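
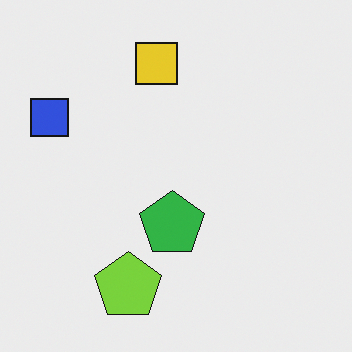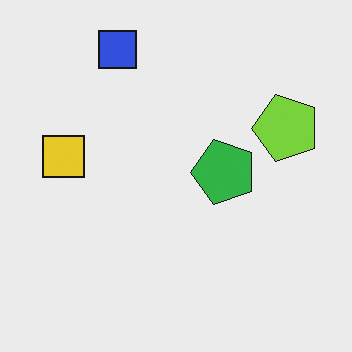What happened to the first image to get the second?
This is the original image transposed (reflected across the top-left ↔ bottom-right diagonal).

Shapes have swapped their row and column positions — what was in the top-right is now in the bottom-left — a diagonal reflection.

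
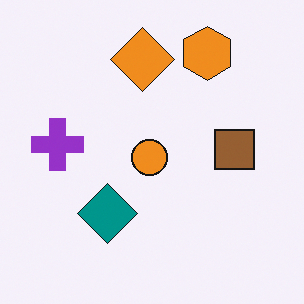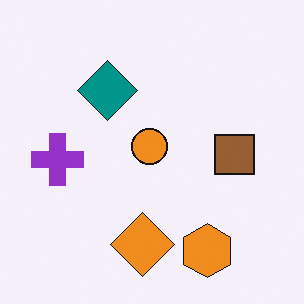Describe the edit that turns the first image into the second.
Flipped vertically (top ↔ bottom).

The orange hexagon is in the top-right of the first image and the bottom-right of the second — shapes on opposite sides of the horizontal midline have swapped in a mirror flip.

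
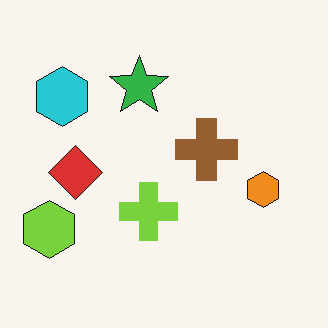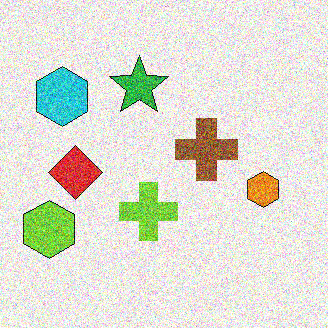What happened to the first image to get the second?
It was degraded with a thick layer of grain.

Random speckle covers the whole image, including the flat background.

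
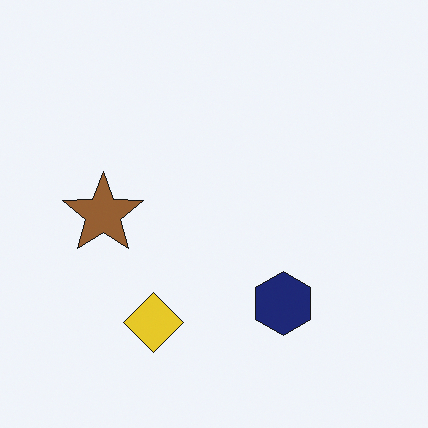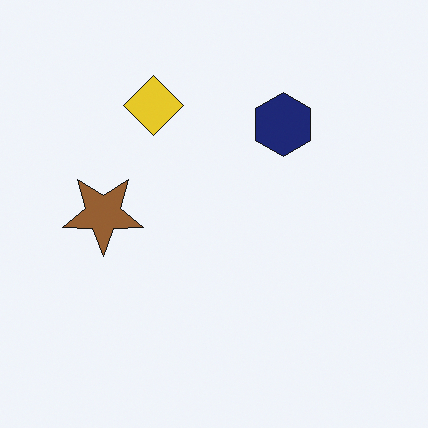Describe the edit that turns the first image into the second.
The transformation is: flipped vertically (top ↔ bottom).

The yellow diamond is in the bottom of the first image and the top of the second — shapes on opposite sides of the horizontal midline have swapped in a mirror flip.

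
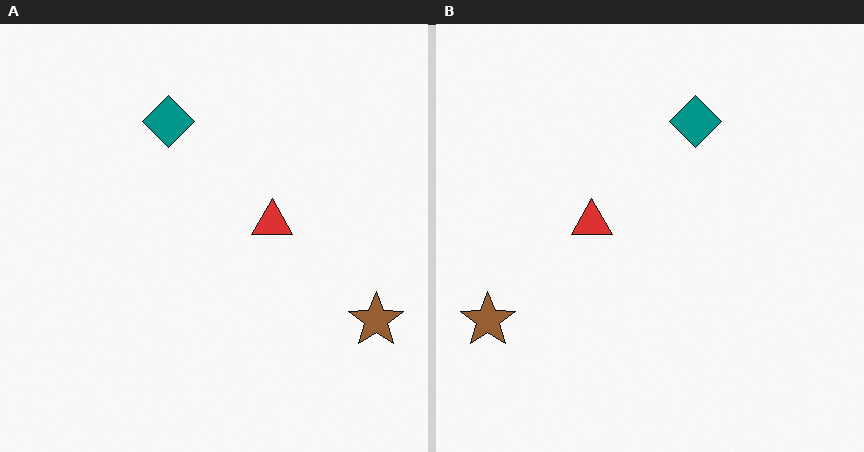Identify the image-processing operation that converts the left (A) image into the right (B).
The image was flipped horizontally (left ↔ right).

The brown star is in the bottom-right of the left (A) image and the bottom-left of the right (B) — shapes on opposite sides of the vertical midline have swapped in a mirror flip.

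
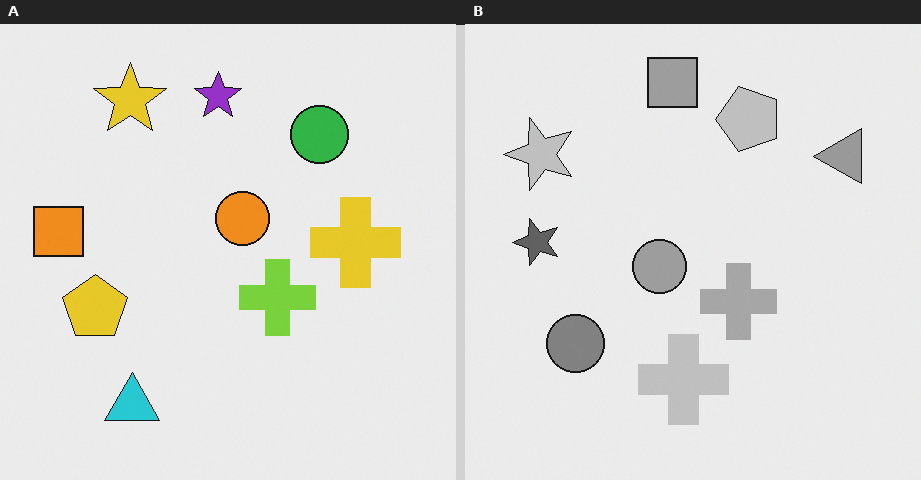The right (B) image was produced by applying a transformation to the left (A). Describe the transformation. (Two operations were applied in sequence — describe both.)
The image was converted to grayscale, then transposed (reflected across the top-left ↔ bottom-right diagonal).

All color is removed — every shape is now a shade of grey. Shapes have swapped their row and column positions — what was in the top-right is now in the bottom-left — a diagonal reflection.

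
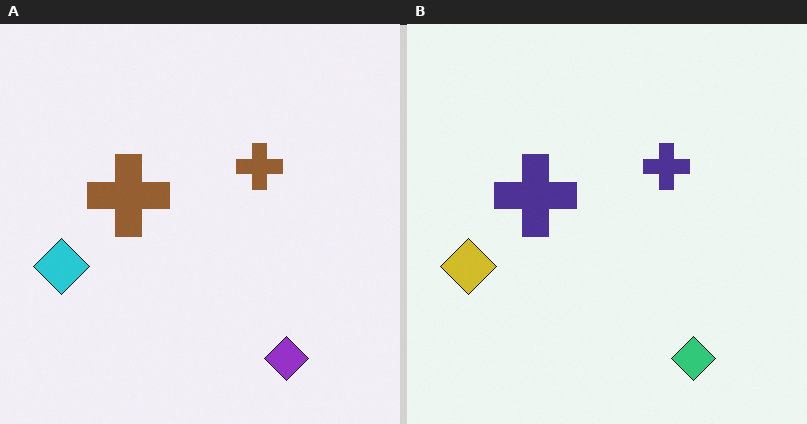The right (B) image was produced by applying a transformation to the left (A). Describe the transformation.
The right (B) image is the left (A) hue-shifted by a large amount.

Every shape's color has rotated by the same amount around the hue wheel — a uniform hue shift.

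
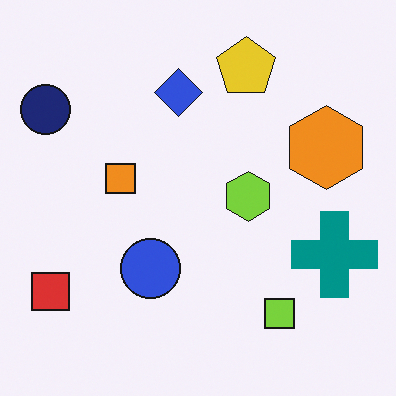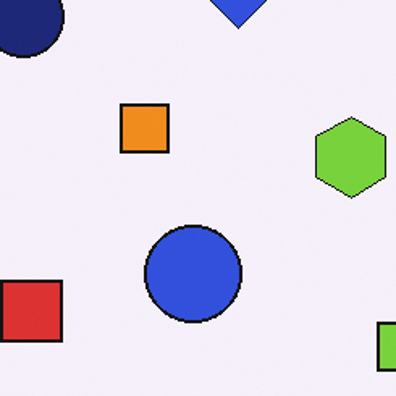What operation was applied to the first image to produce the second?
The transformation is: cropped to a noticeably smaller region and rescaled.

The visible shapes are larger and the field of view is narrower; shapes near the original edges may be partly or wholly outside the frame — a crop-and-rescale.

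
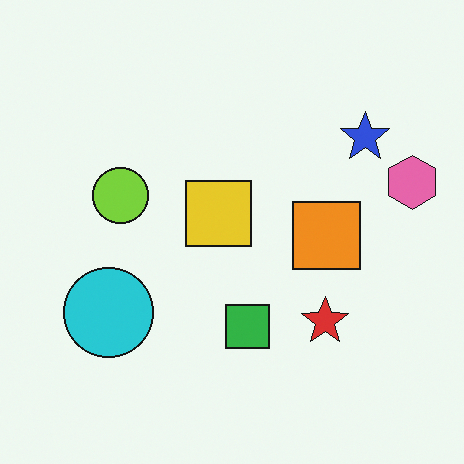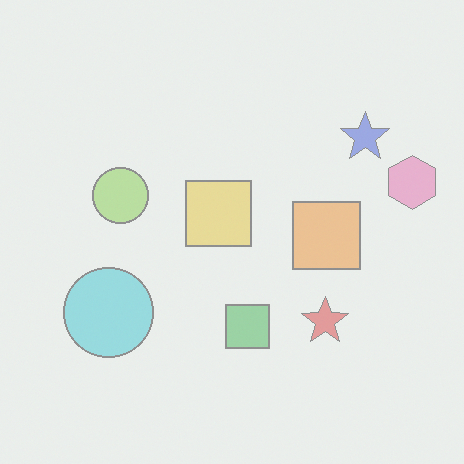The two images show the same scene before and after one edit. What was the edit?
The image was given much lower contrast.

Tones are pushed toward mid-grey across the whole image — a global contrast change.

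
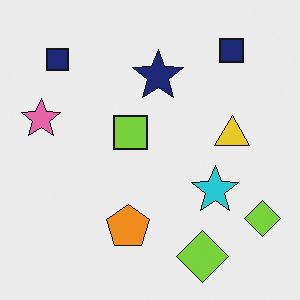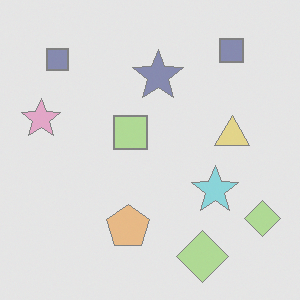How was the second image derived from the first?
The second image is the first given much lower contrast.

Tones are pushed toward mid-grey across the whole image — a global contrast change.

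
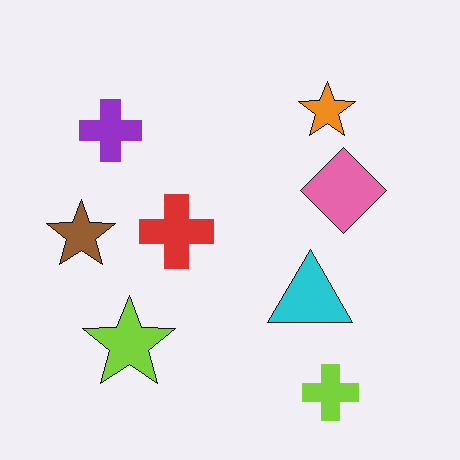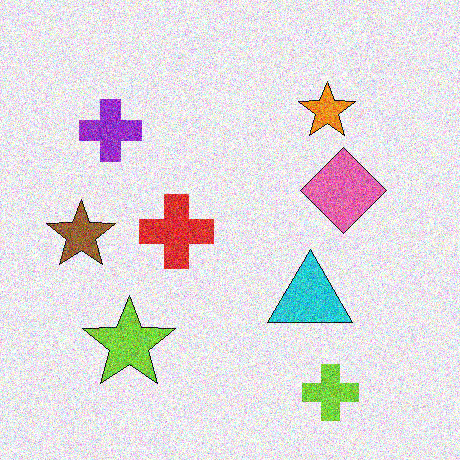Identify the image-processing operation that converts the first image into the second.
The second image is the first degraded with heavy additive noise.

Random speckle covers the whole image, including the flat background.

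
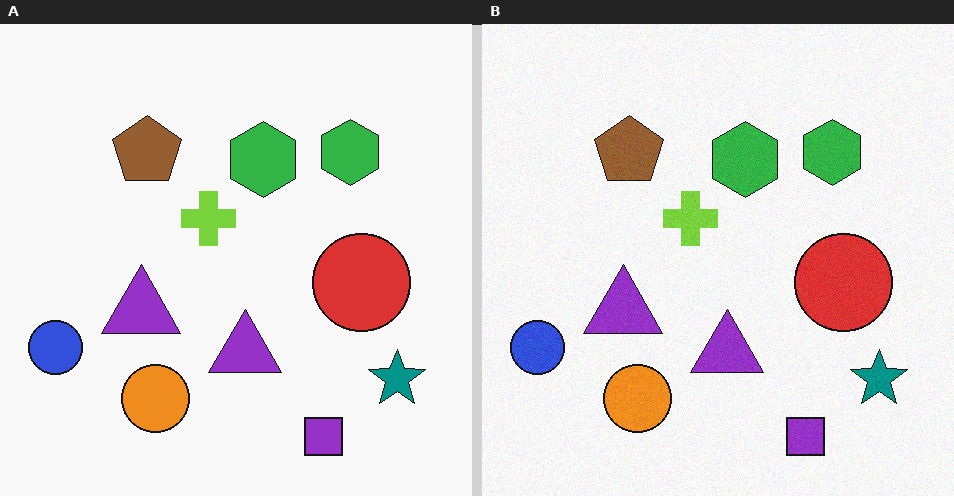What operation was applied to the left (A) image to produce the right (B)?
The right (B) image is the left (A) degraded with light additive noise.

Random speckle covers the whole image, including the flat background.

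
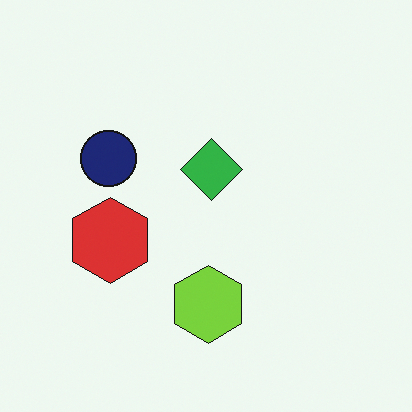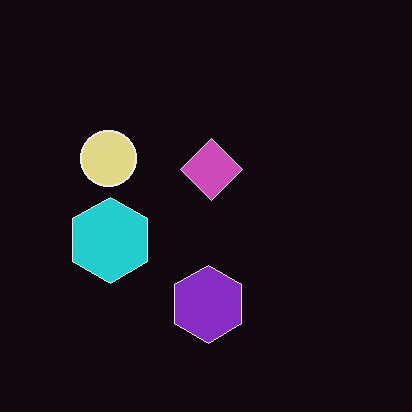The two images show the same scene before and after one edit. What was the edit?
The second image is the first color-inverted (negative).

The light background has become dark and every shape's color is its complement — a photographic negative.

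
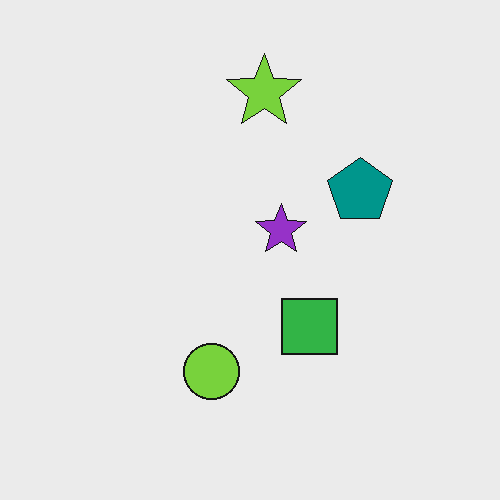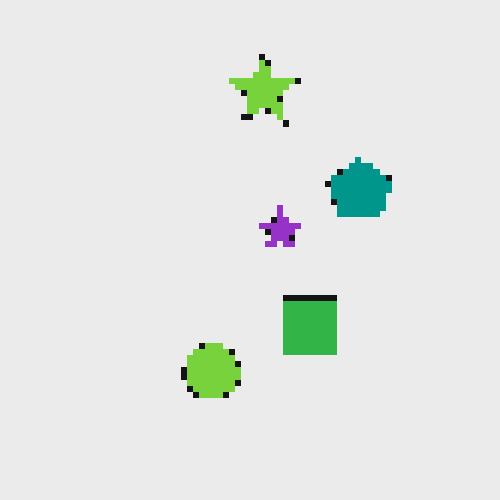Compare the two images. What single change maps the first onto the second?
The transformation is: moderately pixelated.

Shapes are reduced to large square blocks; fine edges and outlines are lost — a downscale-then-upscale (mosaic) effect.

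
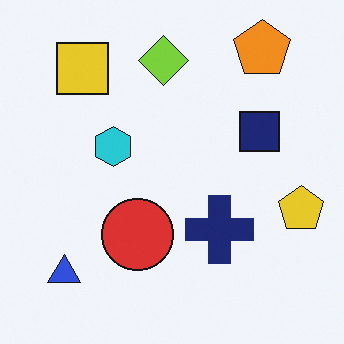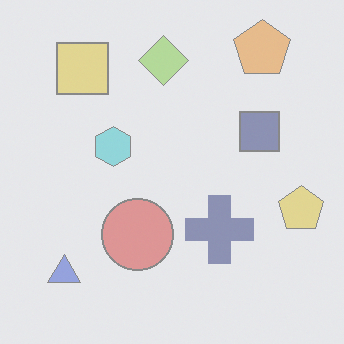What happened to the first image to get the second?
It was given much lower contrast.

Tones are pushed toward mid-grey across the whole image — a global contrast change.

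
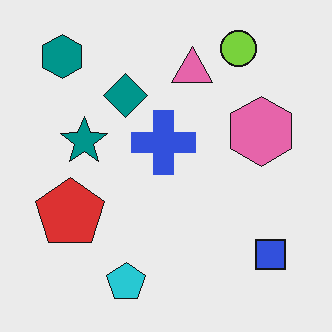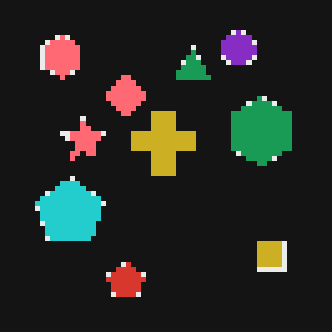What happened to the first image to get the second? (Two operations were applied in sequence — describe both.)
The second image is the first color-inverted (negative), then mildly pixelated.

The light background has become dark and every shape's color is its complement — a photographic negative. Shapes are reduced to large square blocks; fine edges and outlines are lost — a downscale-then-upscale (mosaic) effect.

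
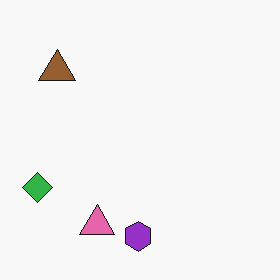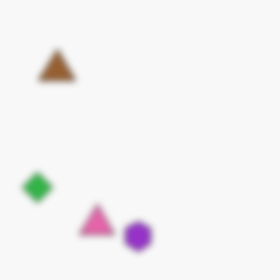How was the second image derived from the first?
The second image is the first noticeably gaussian-blurred.

Shape edges and outlines are uniformly softened across the whole image.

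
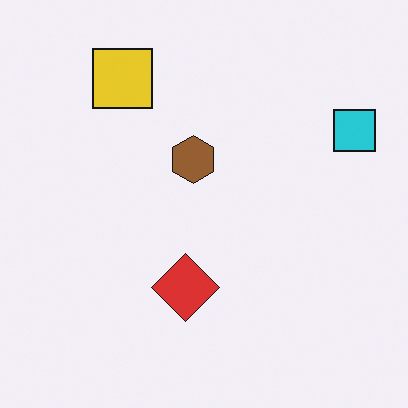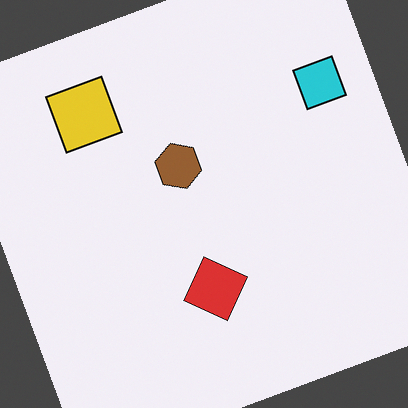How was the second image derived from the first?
The transformation is: rotated counter-clockwise by a moderate amount.

Every shape is tilted by the same angle and the image corners show triangular fill wedges — a whole-image rotation by a non-right angle.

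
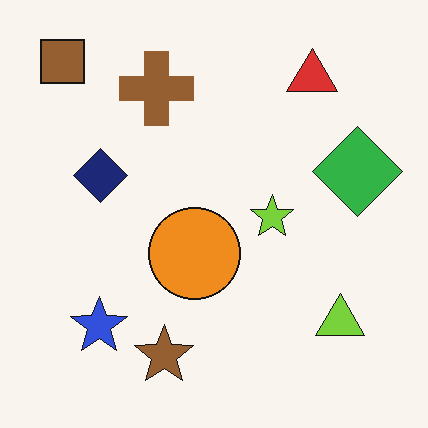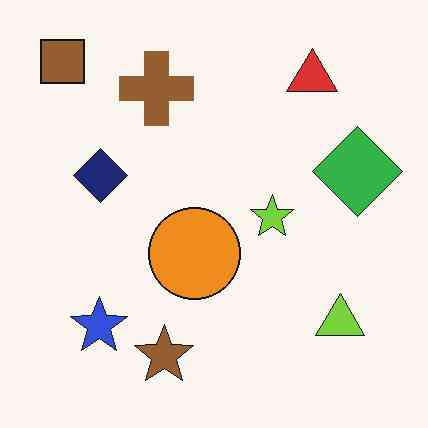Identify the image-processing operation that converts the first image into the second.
Given moderate JPEG compression.

Blocky 8×8 compression artifacts appear around shape edges and the flat background shows ringing — characteristic JPEG degradation.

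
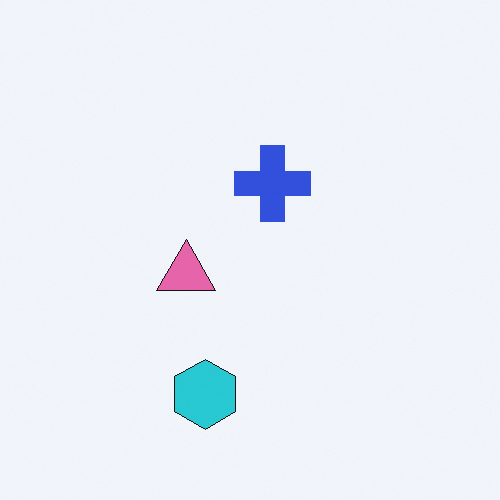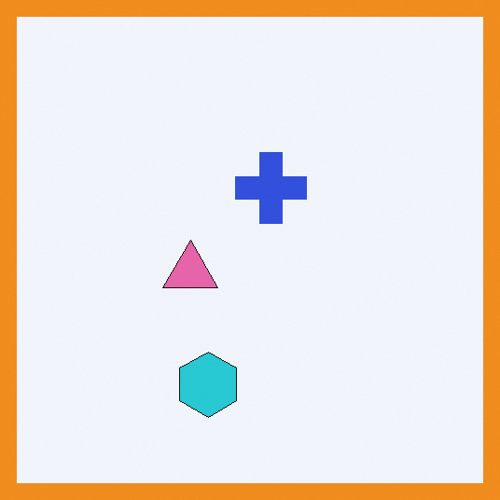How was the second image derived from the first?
This is the original image framed with a orange border.

A solid orange frame runs around the edge of the second image, with the content slightly shrunk inside it.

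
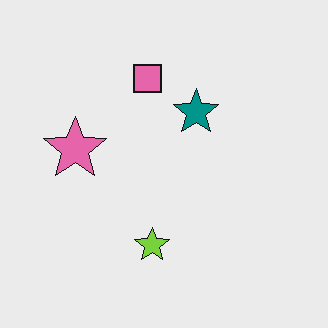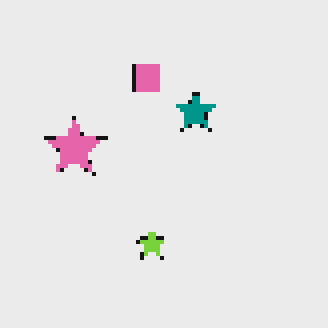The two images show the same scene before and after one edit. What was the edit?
The second image is the first lightly pixelated (a mild mosaic effect).

Shapes are reduced to large square blocks; fine edges and outlines are lost — a downscale-then-upscale (mosaic) effect.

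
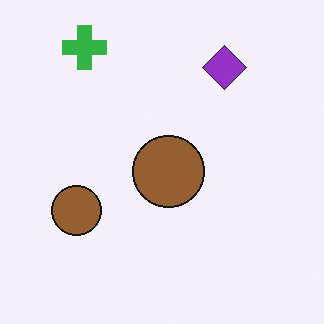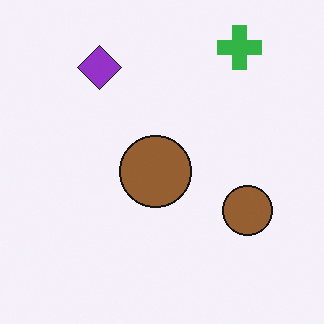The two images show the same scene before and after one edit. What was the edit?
Flipped horizontally (left ↔ right).

The green cross is in the top-left of the first image and the top-right of the second — shapes on opposite sides of the vertical midline have swapped in a mirror flip.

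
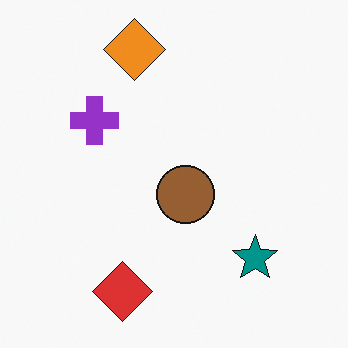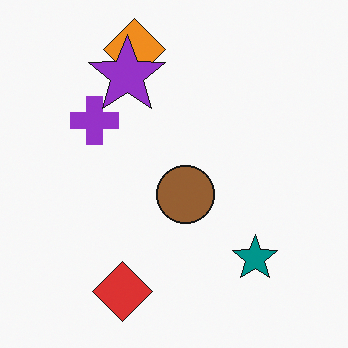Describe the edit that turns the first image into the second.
Overlaid with an additional purple star.

A purple star appears in the second image that is absent from the first.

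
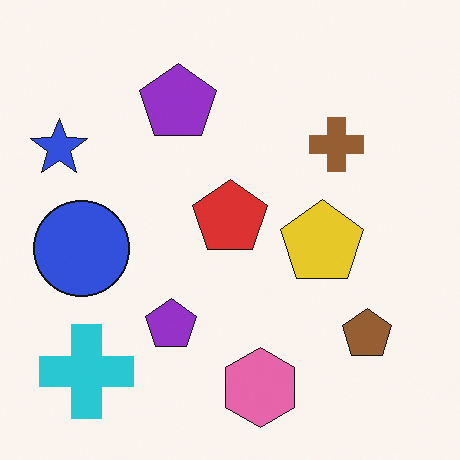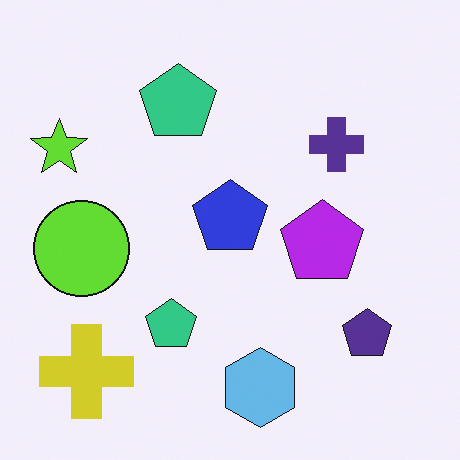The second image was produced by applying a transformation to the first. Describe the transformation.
The second image is the first hue-shifted through roughly half the color wheel.

Every shape's color has rotated by the same amount around the hue wheel — a uniform hue shift.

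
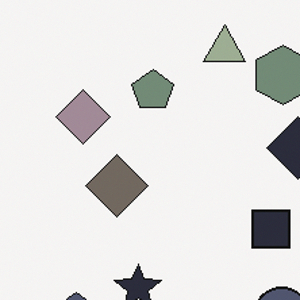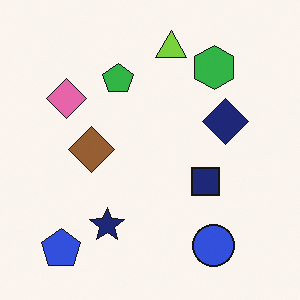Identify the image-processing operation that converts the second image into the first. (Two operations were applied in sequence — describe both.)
The first image is the second cropped to a modestly smaller region and rescaled, then made much more muted (saturation change).

The visible shapes are larger and the field of view is narrower; shapes near the original edges may be partly or wholly outside the frame — a crop-and-rescale. All colors are more muted and greyish — a global saturation change.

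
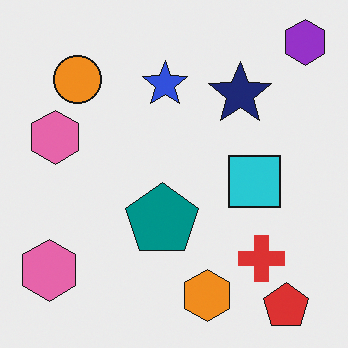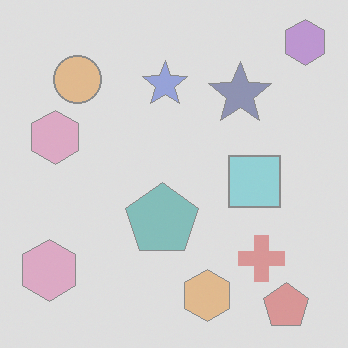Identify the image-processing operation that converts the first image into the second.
The second image is the first given much lower contrast.

Tones are pushed toward mid-grey across the whole image — a global contrast change.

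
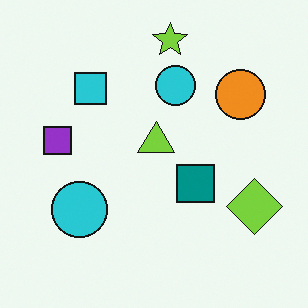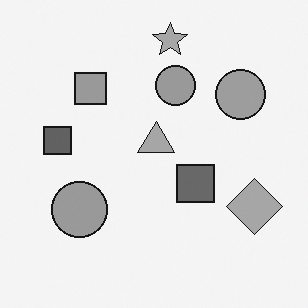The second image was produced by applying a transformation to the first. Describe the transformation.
Converted to grayscale.

All color is removed — every shape is now a shade of grey.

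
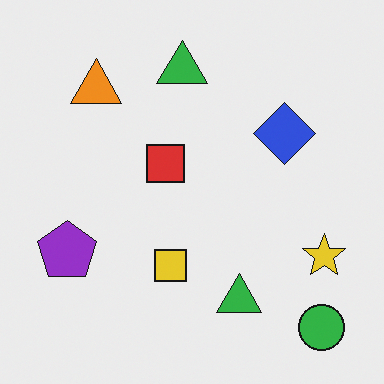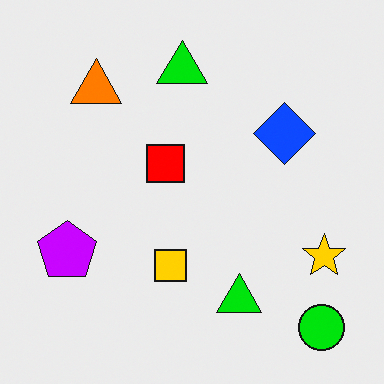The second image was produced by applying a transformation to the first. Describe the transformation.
It was made much more vivid (saturation change).

All colors are more vivid — a global saturation change.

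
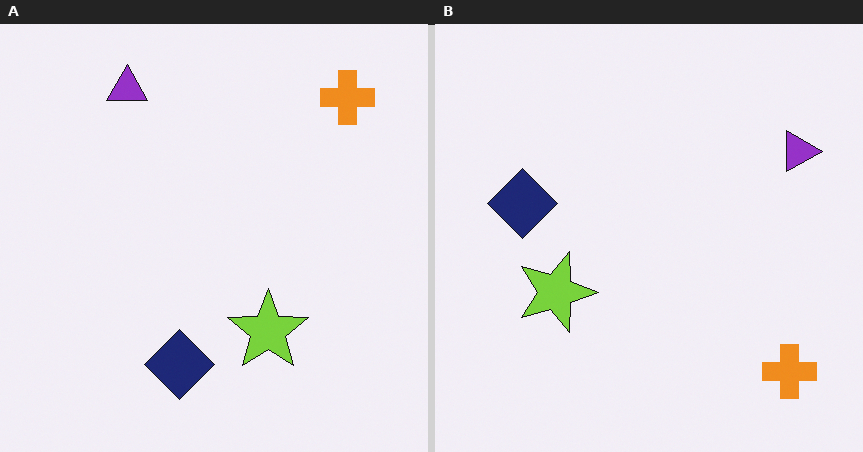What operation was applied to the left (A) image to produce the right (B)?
This is the original image rotated 90° clockwise.

The orange cross sits in the top-right of the left (A) image and the bottom-right of the right (B) — consistent with a whole-image 90° clockwise rotation.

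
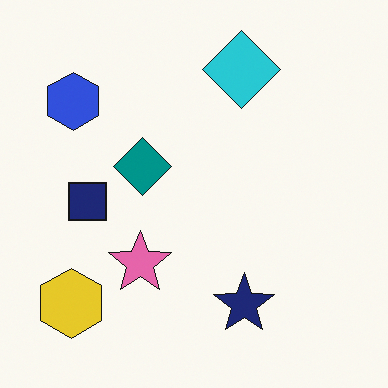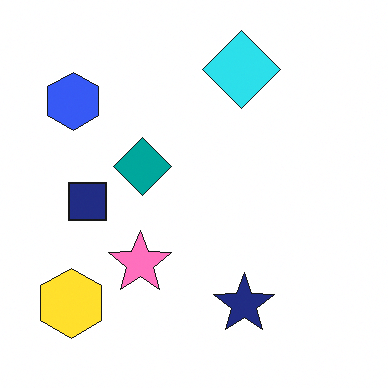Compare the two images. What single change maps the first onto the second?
Brightened a little.

Every pixel — background and shapes alike — is uniformly brightened.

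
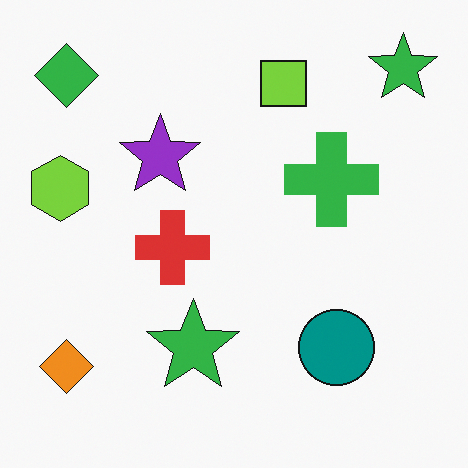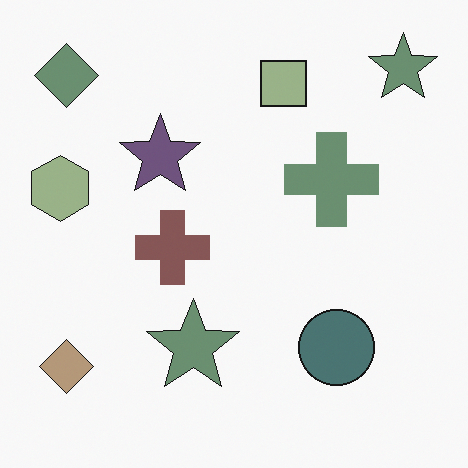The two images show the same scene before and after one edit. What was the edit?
It was made much more muted (saturation change).

All colors are more muted and greyish — a global saturation change.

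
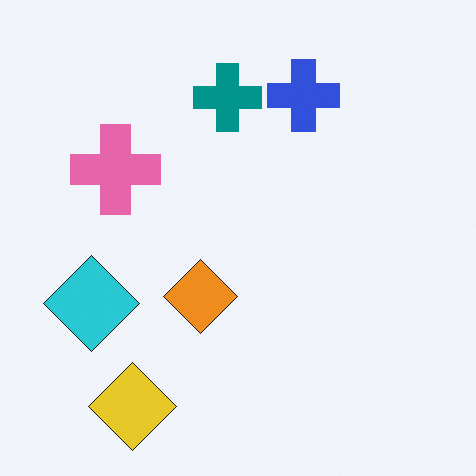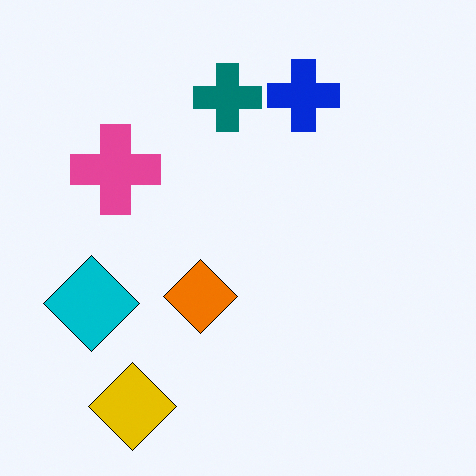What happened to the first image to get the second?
Given slightly increased contrast.

Tones are pushed away from mid-grey across the whole image — a global contrast change.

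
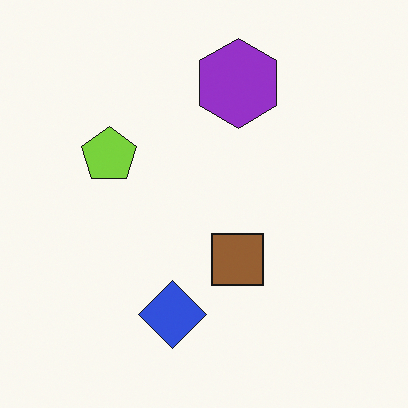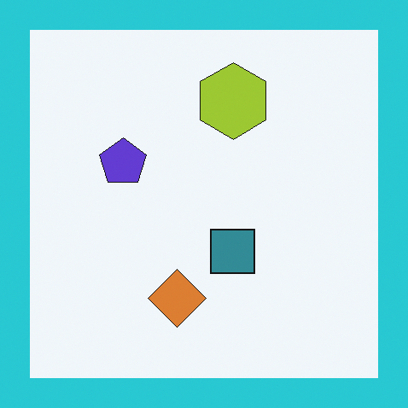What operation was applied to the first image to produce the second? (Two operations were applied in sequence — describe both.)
It was hue-shifted by a large amount, then framed with a cyan border.

Every shape's color has rotated by the same amount around the hue wheel — a uniform hue shift. A solid cyan frame runs around the edge of the second image, with the content slightly shrunk inside it.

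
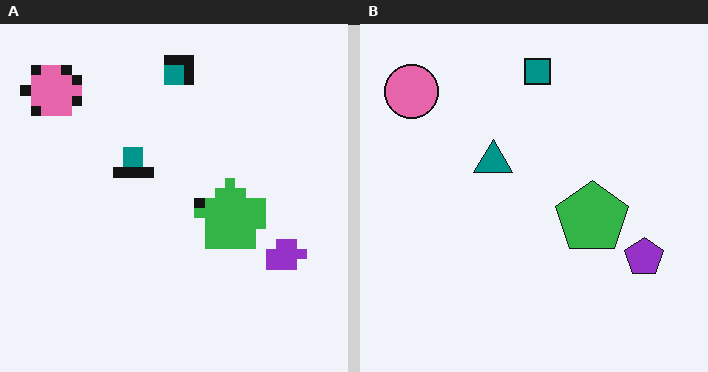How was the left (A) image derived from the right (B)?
The image was coarsely pixelated.

Shapes are reduced to large square blocks; fine edges and outlines are lost — a downscale-then-upscale (mosaic) effect.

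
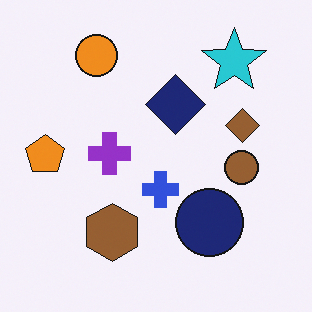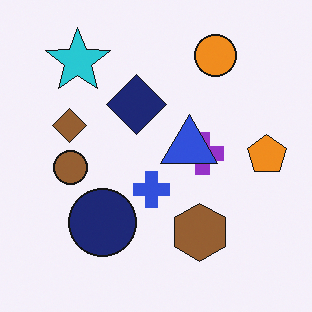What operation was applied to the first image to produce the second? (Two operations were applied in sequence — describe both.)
It was flipped horizontally (left ↔ right), then overlaid with an additional blue triangle.

The orange pentagon is in the left of the first image and the right of the second — shapes on opposite sides of the vertical midline have swapped in a mirror flip. A blue triangle appears in the second image that is absent from the first.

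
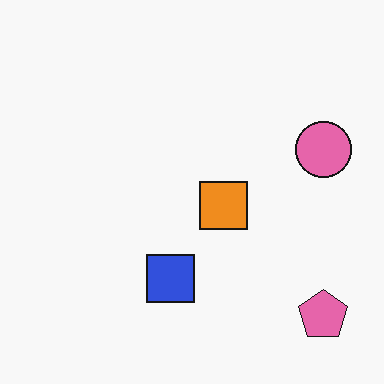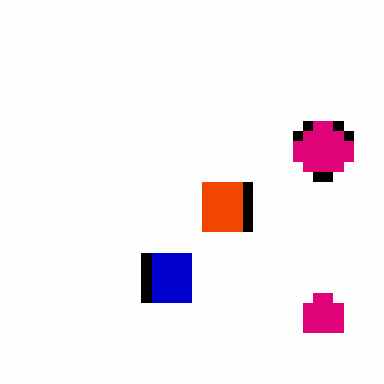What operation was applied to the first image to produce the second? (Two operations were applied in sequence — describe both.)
The transformation is: given much higher contrast, then heavily pixelated into large blocks.

Tones are pushed away from mid-grey across the whole image — a global contrast change. Shapes are reduced to large square blocks; fine edges and outlines are lost — a downscale-then-upscale (mosaic) effect.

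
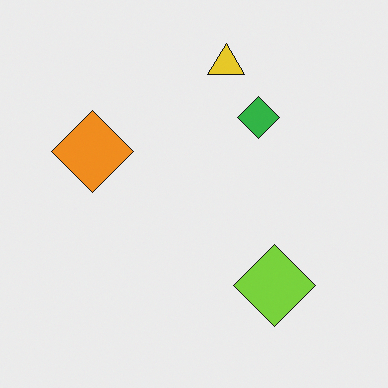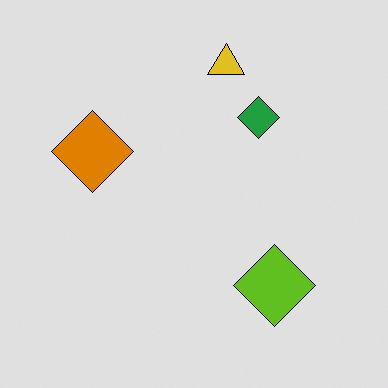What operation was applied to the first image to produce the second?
The transformation is: posterized to a reduced palette.

Each flat color has snapped to a coarser quantized level — most visibly, the near-white background has dropped to a flat grey.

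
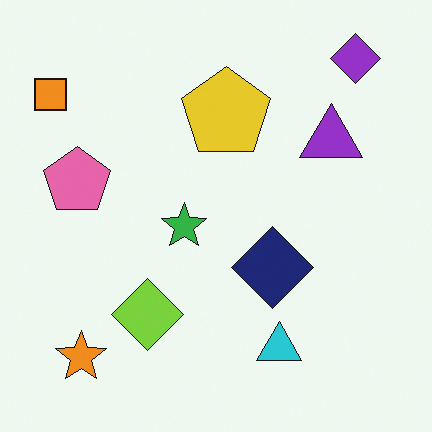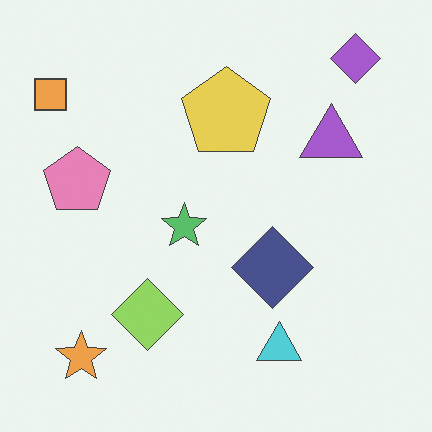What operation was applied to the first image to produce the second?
This is the original image given slightly reduced contrast.

Tones are pushed toward mid-grey across the whole image — a global contrast change.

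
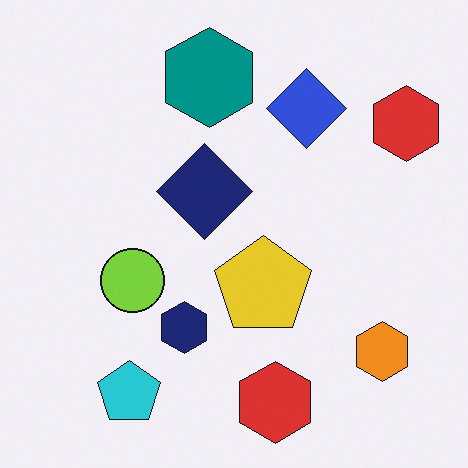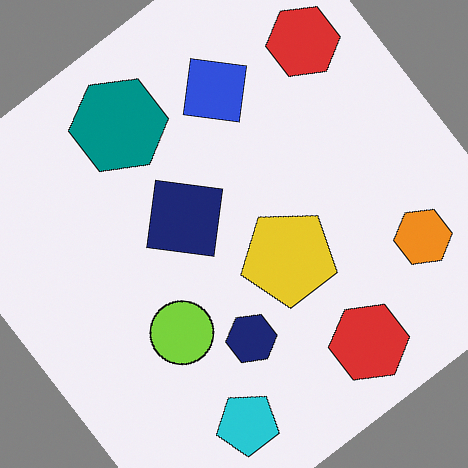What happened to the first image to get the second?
This is the original image rotated counter-clockwise by a large amount — several tens of degrees.

Every shape is tilted by the same angle and the image corners show triangular fill wedges — a whole-image rotation by a non-right angle.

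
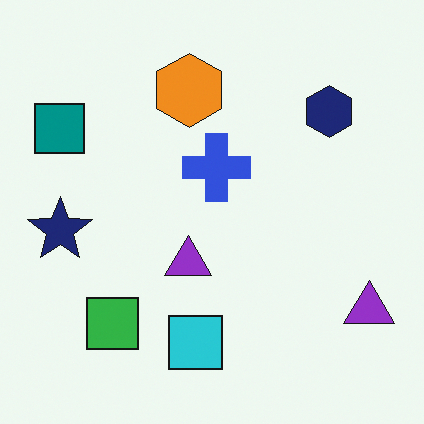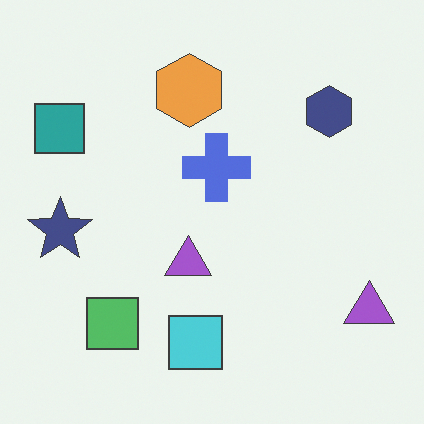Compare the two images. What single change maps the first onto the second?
The transformation is: given slightly reduced contrast.

Tones are pushed toward mid-grey across the whole image — a global contrast change.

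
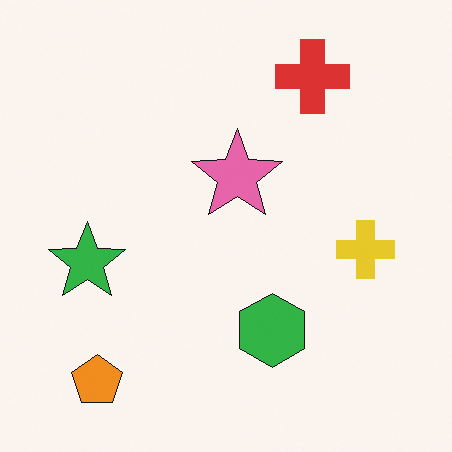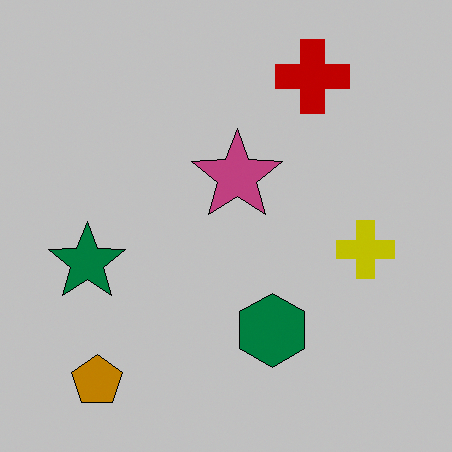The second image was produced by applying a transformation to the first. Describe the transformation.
The image was heavily posterized to just a handful of flat colors.

Each flat color has snapped to a coarser quantized level — most visibly, the near-white background has dropped to a flat grey.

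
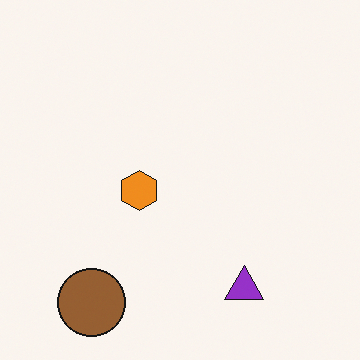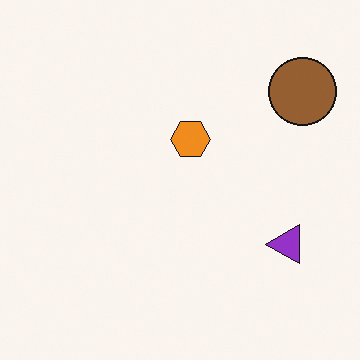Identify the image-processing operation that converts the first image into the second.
The transformation is: transposed (reflected across the top-left ↔ bottom-right diagonal).

Shapes have swapped their row and column positions — what was in the top-right is now in the bottom-left — a diagonal reflection.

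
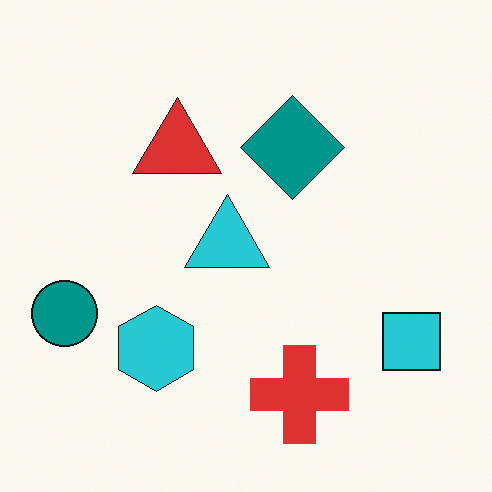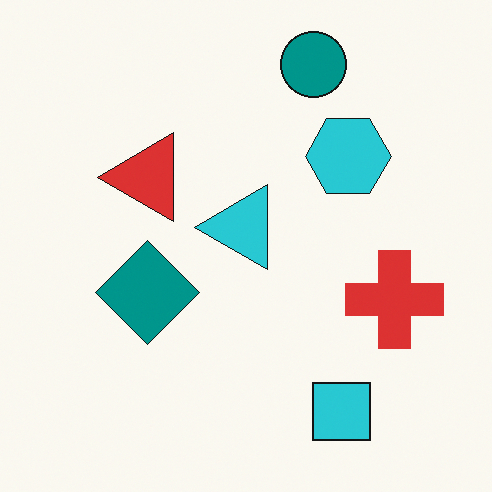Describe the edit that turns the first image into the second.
It was transposed (reflected across the top-left ↔ bottom-right diagonal).

Shapes have swapped their row and column positions — what was in the top-right is now in the bottom-left — a diagonal reflection.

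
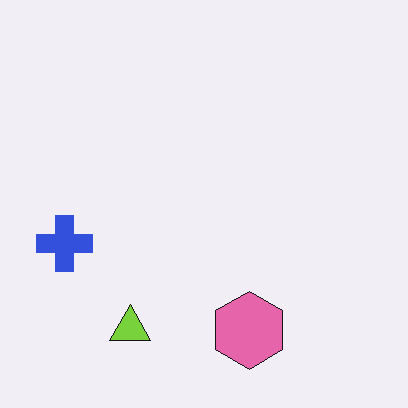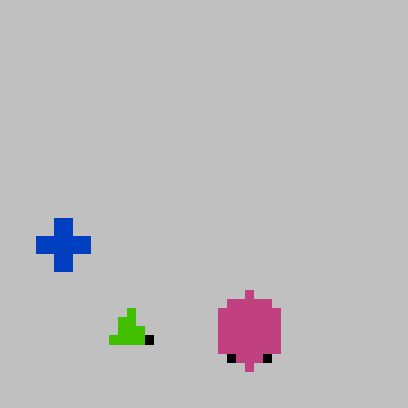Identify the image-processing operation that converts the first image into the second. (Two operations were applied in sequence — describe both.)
The transformation is: coarsely pixelated, then heavily posterized to just a handful of flat colors.

Shapes are reduced to large square blocks; fine edges and outlines are lost — a downscale-then-upscale (mosaic) effect. Each flat color has snapped to a coarser quantized level — most visibly, the near-white background has dropped to a flat grey.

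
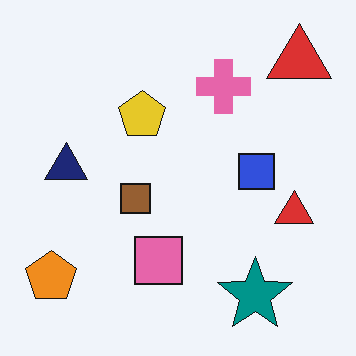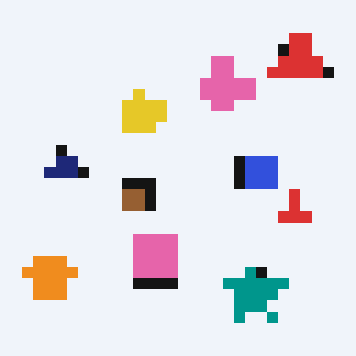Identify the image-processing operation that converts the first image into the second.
Heavily pixelated into large blocks.

Shapes are reduced to large square blocks; fine edges and outlines are lost — a downscale-then-upscale (mosaic) effect.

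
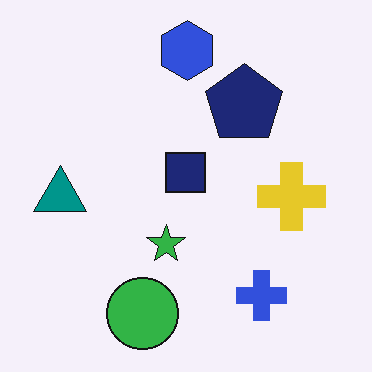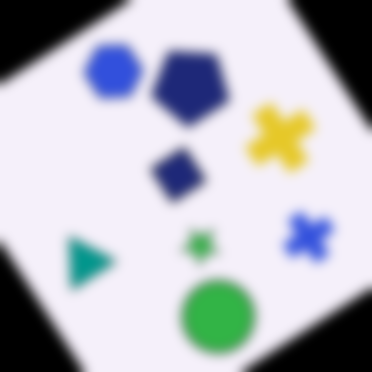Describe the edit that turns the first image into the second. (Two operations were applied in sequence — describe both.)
The second image is the first rotated counter-clockwise by a large amount — several tens of degrees, then heavily blurred.

Every shape is tilted by the same angle and the image corners show triangular fill wedges — a whole-image rotation by a non-right angle. Shape edges and outlines are uniformly softened across the whole image.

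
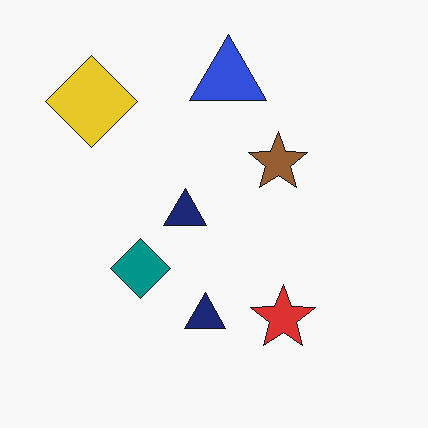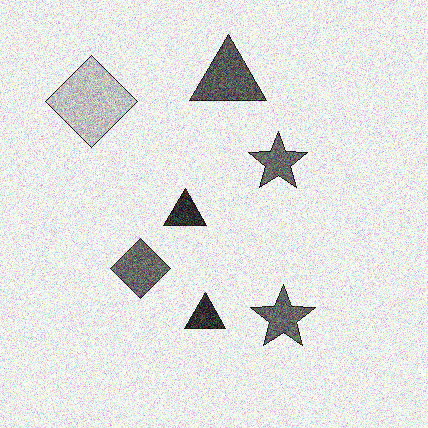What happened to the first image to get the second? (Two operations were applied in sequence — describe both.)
This is the original image converted to grayscale, then degraded with a thick layer of grain.

All color is removed — every shape is now a shade of grey. Random speckle covers the whole image, including the flat background.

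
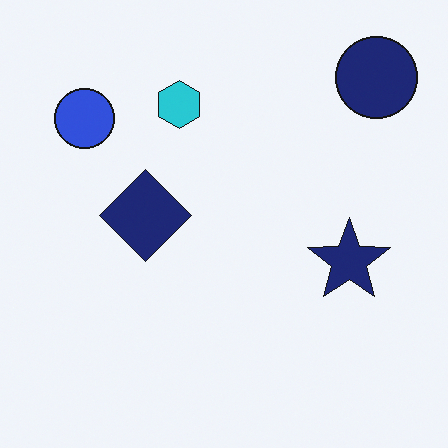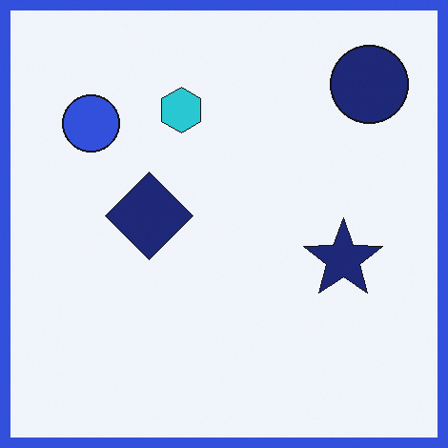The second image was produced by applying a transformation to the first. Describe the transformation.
The image was framed with a blue border.

A solid blue frame runs around the edge of the second image, with the content slightly shrunk inside it.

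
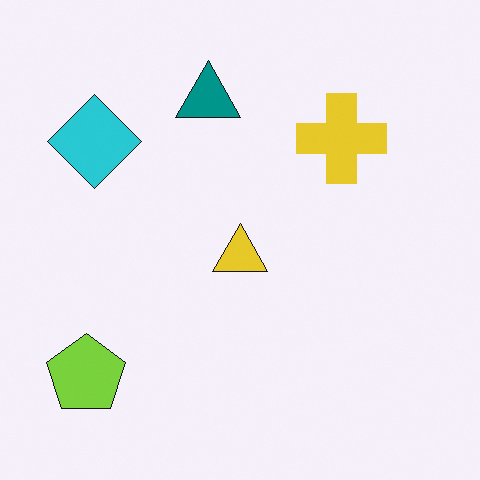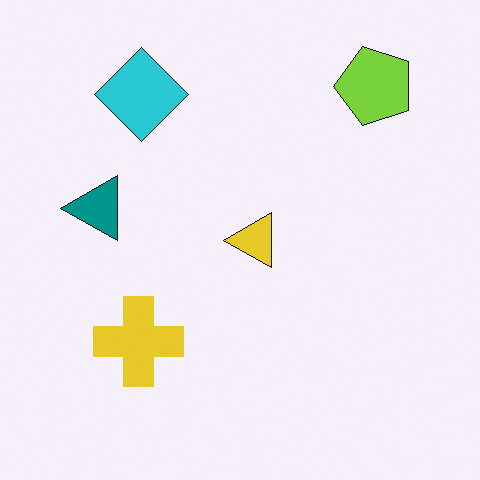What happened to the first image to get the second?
It was transposed (reflected across the top-left ↔ bottom-right diagonal).

Shapes have swapped their row and column positions — what was in the top-right is now in the bottom-left — a diagonal reflection.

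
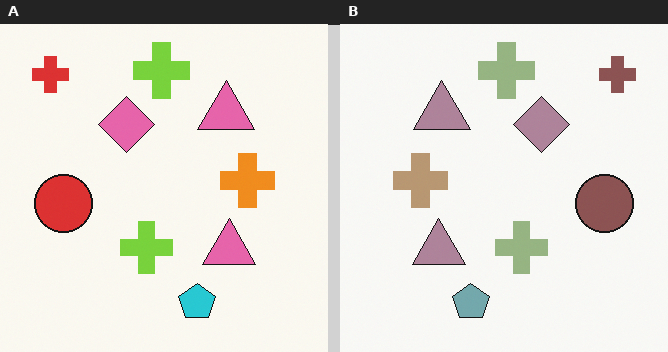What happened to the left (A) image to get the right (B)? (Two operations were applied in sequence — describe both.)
The image was flipped horizontally (left ↔ right), then made much more muted (saturation change).

The red cross is in the top-left of the left (A) image and the top-right of the right (B) — shapes on opposite sides of the vertical midline have swapped in a mirror flip. All colors are more muted and greyish — a global saturation change.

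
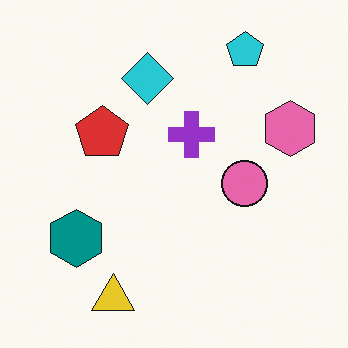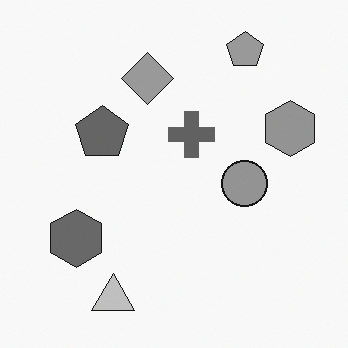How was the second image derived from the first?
The image was converted to grayscale.

All color is removed — every shape is now a shade of grey.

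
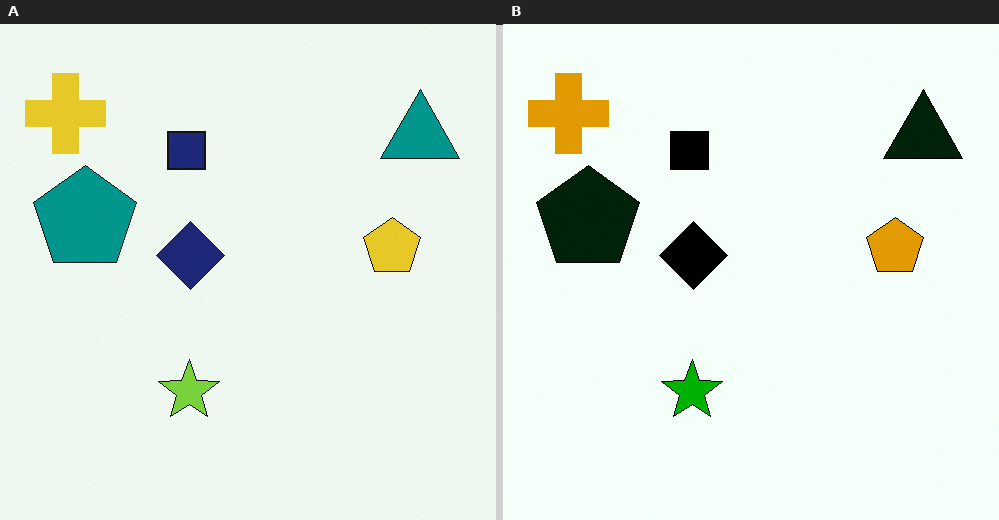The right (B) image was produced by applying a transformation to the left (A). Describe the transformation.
This is the original image boosted in contrast.

Tones are pushed away from mid-grey across the whole image — a global contrast change.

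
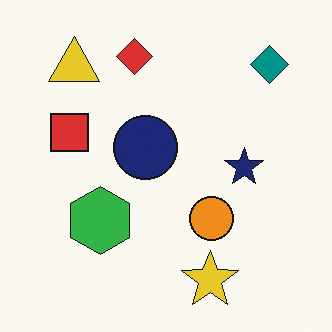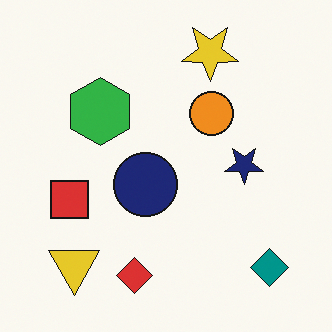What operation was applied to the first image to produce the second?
Flipped vertically (top ↔ bottom).

The yellow star is in the bottom of the first image and the top of the second — shapes on opposite sides of the horizontal midline have swapped in a mirror flip.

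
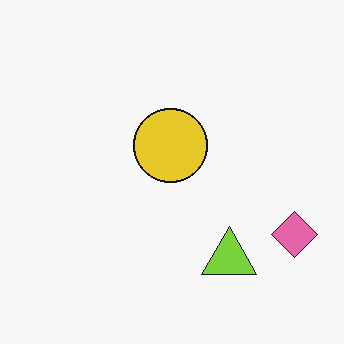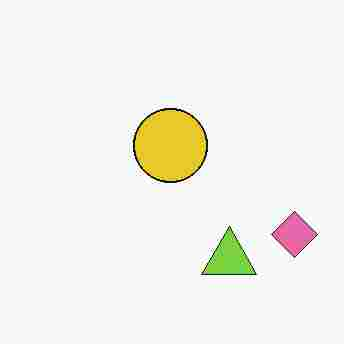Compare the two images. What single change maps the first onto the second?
The transformation is: degraded with heavy JPEG compression.

Blocky 8×8 compression artifacts appear around shape edges and the flat background shows ringing — characteristic JPEG degradation.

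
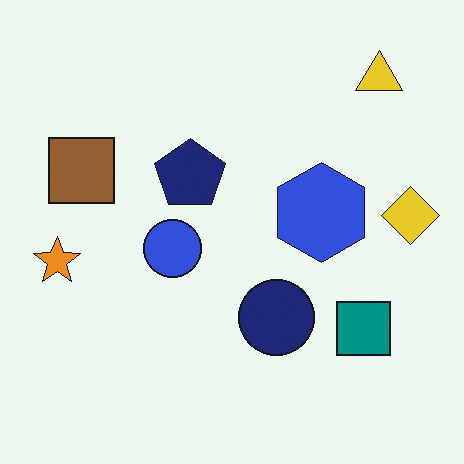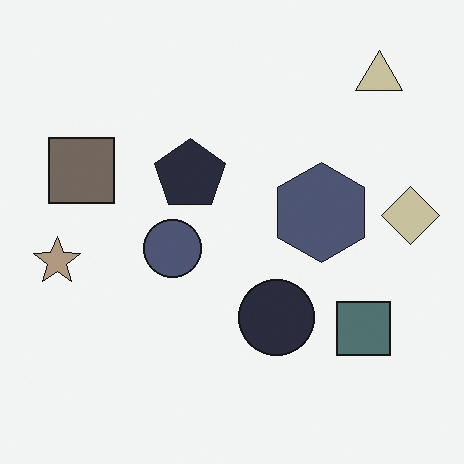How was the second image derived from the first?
This is the original image made much more muted (saturation change).

All colors are more muted and greyish — a global saturation change.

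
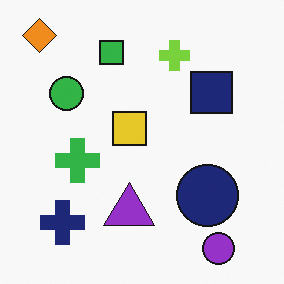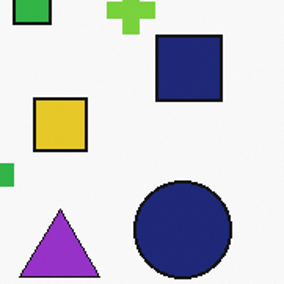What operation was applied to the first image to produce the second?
The second image is the first cropped slightly and scaled back up.

The visible shapes are larger and the field of view is narrower; shapes near the original edges may be partly or wholly outside the frame — a crop-and-rescale.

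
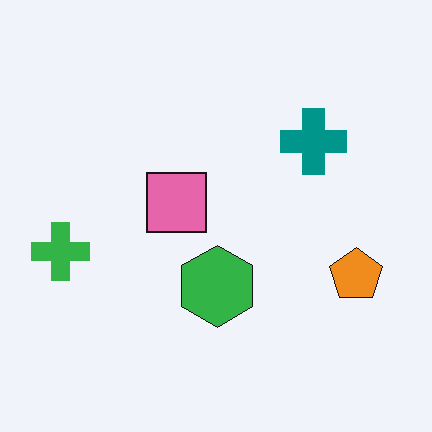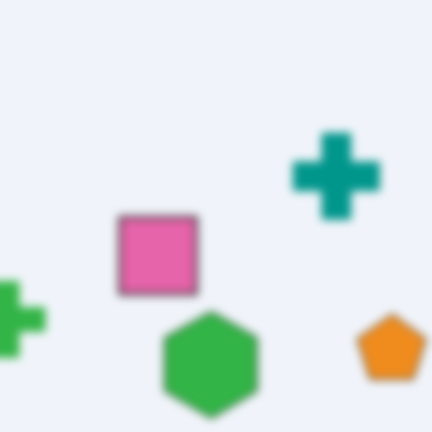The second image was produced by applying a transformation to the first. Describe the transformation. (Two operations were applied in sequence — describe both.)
Cropped slightly and scaled back up, then moderately blurred.

The visible shapes are larger and the field of view is narrower; shapes near the original edges may be partly or wholly outside the frame — a crop-and-rescale. Shape edges and outlines are uniformly softened across the whole image.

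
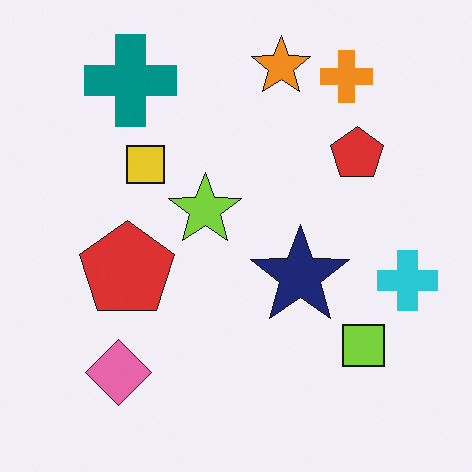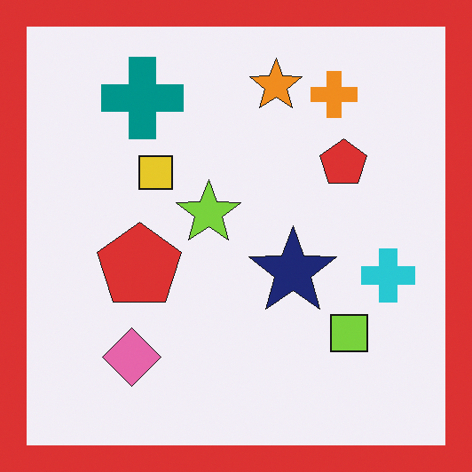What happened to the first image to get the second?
Framed with a red border.

A solid red frame runs around the edge of the second image, with the content slightly shrunk inside it.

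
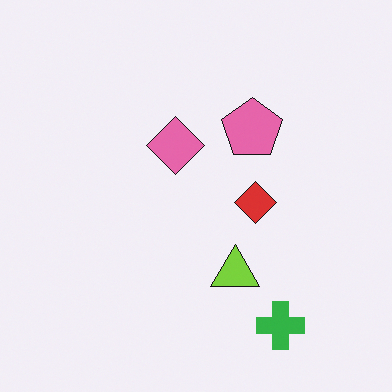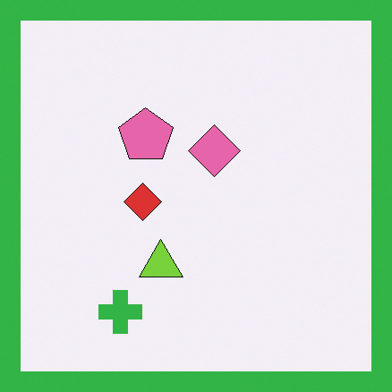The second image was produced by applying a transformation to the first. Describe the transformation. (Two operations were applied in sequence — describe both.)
This is the original image flipped horizontally (left ↔ right), then framed with a green border.

The green cross is in the bottom-right of the first image and the bottom-left of the second — shapes on opposite sides of the vertical midline have swapped in a mirror flip. A solid green frame runs around the edge of the second image, with the content slightly shrunk inside it.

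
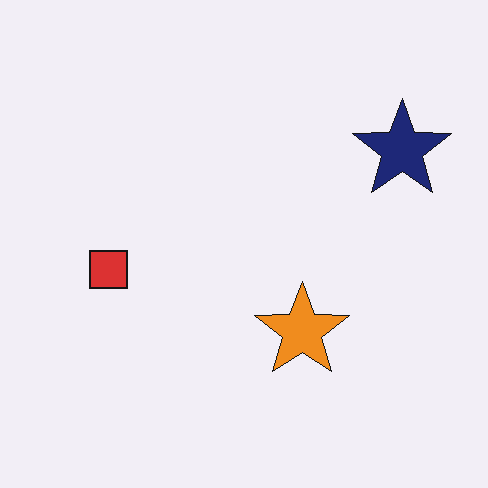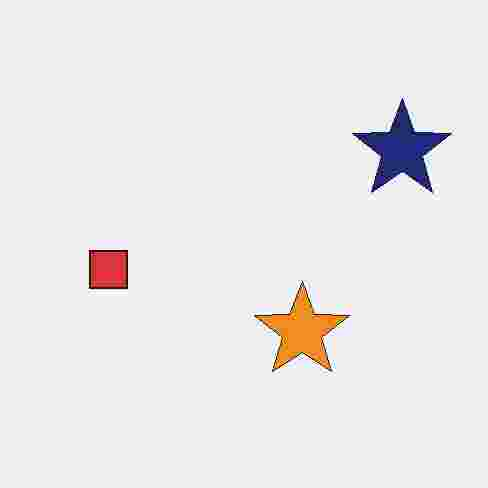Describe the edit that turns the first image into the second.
The image was degraded with heavy JPEG compression.

Blocky 8×8 compression artifacts appear around shape edges and the flat background shows ringing — characteristic JPEG degradation.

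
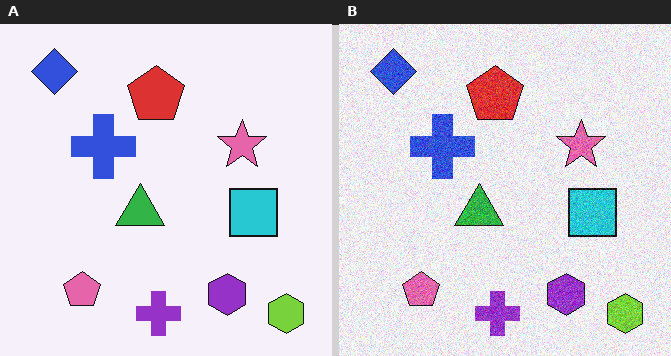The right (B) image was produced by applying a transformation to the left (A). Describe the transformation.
The transformation is: degraded with moderate additive noise.

Random speckle covers the whole image, including the flat background.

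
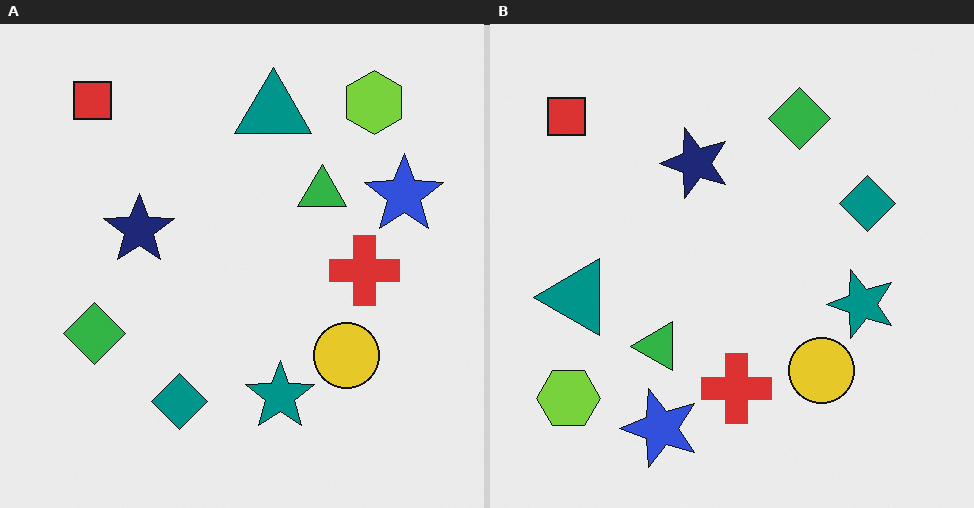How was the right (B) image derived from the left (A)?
This is the original image transposed (reflected across the top-left ↔ bottom-right diagonal).

Shapes have swapped their row and column positions — what was in the top-right is now in the bottom-left — a diagonal reflection.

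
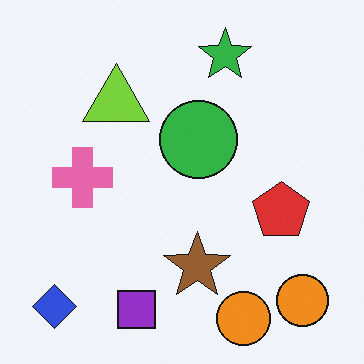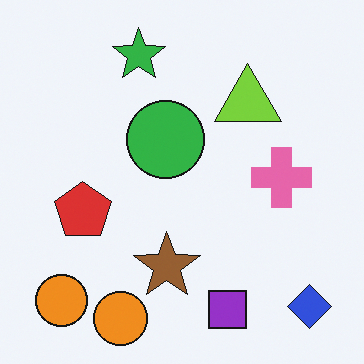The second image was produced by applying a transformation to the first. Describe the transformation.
The image was flipped horizontally (left ↔ right).

The blue diamond is in the bottom-left of the first image and the bottom-right of the second — shapes on opposite sides of the vertical midline have swapped in a mirror flip.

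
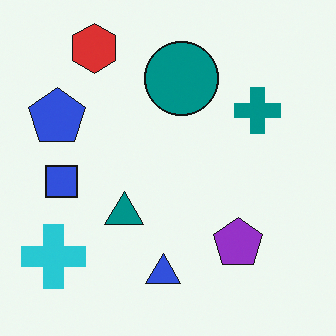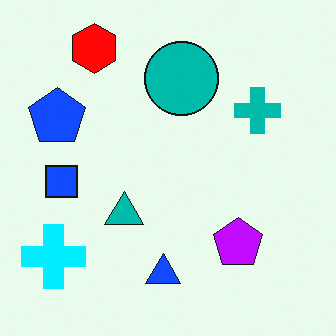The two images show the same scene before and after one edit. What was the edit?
The image was heavily oversaturated.

All colors are more vivid — a global saturation change.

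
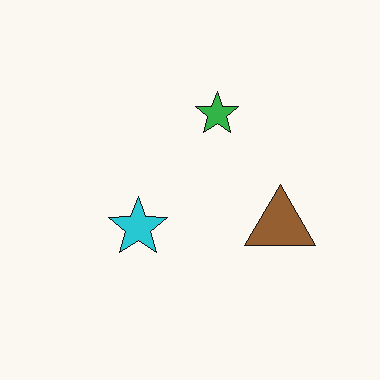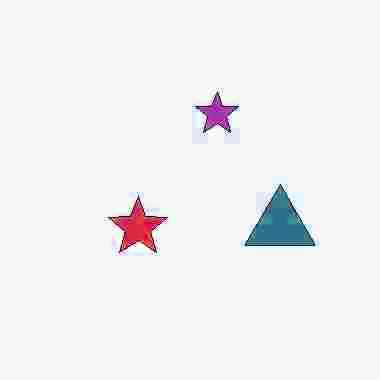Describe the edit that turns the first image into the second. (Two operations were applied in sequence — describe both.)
It was heavily JPEG-compressed with obvious blocking artifacts, then hue-shifted through roughly half the color wheel.

Blocky 8×8 compression artifacts appear around shape edges and the flat background shows ringing — characteristic JPEG degradation. Every shape's color has rotated by the same amount around the hue wheel — a uniform hue shift.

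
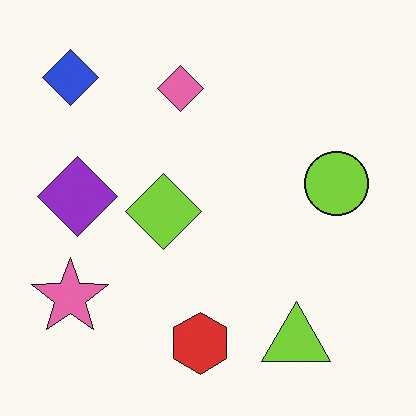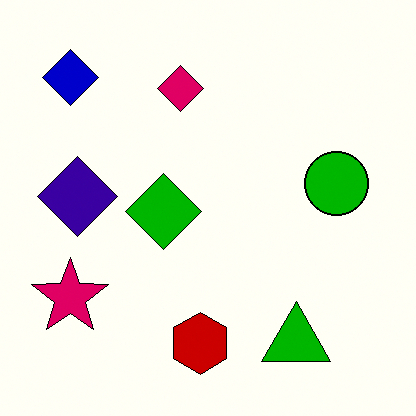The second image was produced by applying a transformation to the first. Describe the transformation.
The second image is the first boosted in contrast.

Tones are pushed away from mid-grey across the whole image — a global contrast change.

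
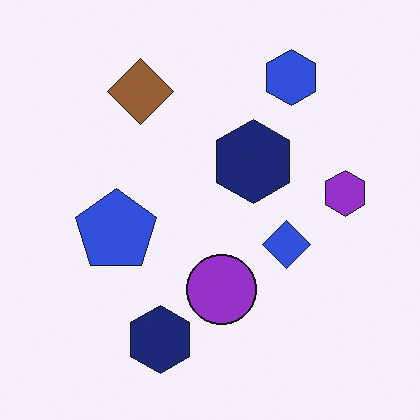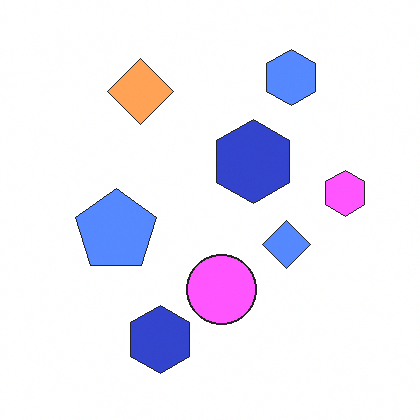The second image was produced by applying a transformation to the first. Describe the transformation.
This is the original image substantially brightened.

Every pixel — background and shapes alike — is uniformly brightened.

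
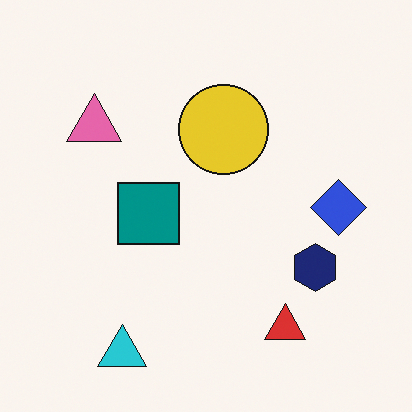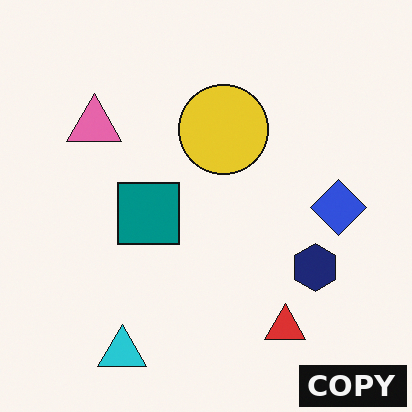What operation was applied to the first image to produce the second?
The transformation is: watermarked with the text "COPY" in the lower-right corner.

A dark label reading "COPY" appears in the lower-right corner.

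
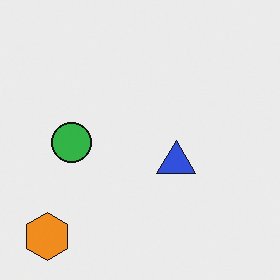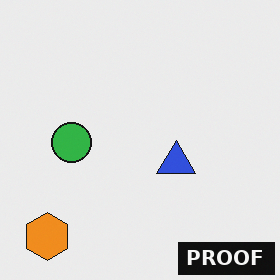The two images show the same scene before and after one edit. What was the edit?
The second image is the first watermarked with the text "PROOF" in the lower-right corner.

A dark label reading "PROOF" appears in the lower-right corner.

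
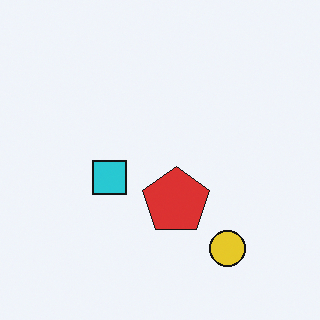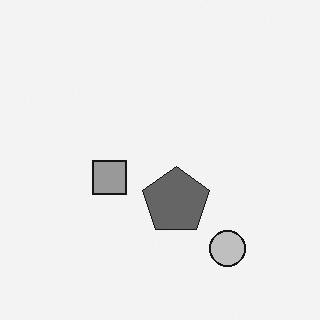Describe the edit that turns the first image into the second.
The second image is the first converted to grayscale.

All color is removed — every shape is now a shade of grey.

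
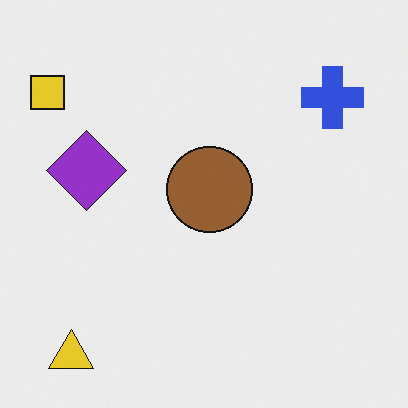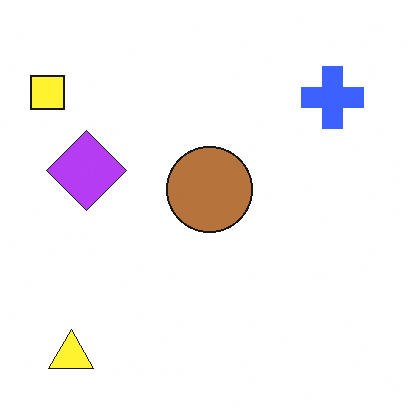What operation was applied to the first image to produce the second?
This is the original image slightly brightened.

Every pixel — background and shapes alike — is uniformly brightened.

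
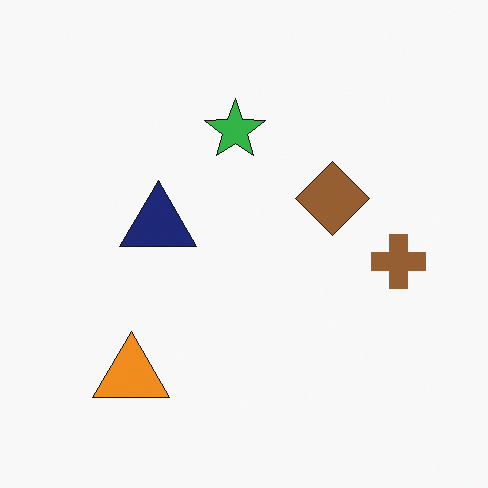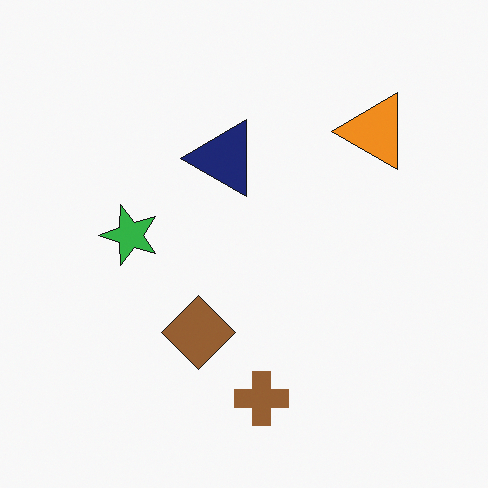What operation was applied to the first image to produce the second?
It was transposed (reflected across the top-left ↔ bottom-right diagonal).

Shapes have swapped their row and column positions — what was in the top-right is now in the bottom-left — a diagonal reflection.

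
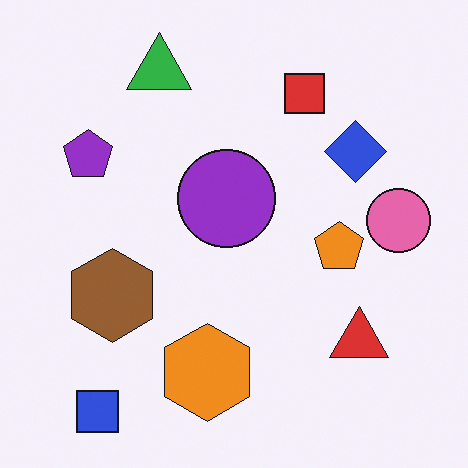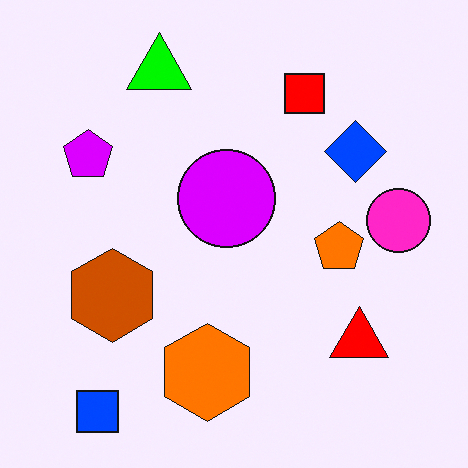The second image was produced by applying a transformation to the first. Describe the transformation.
The second image is the first heavily oversaturated.

All colors are more vivid — a global saturation change.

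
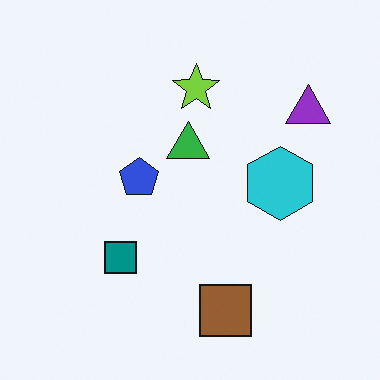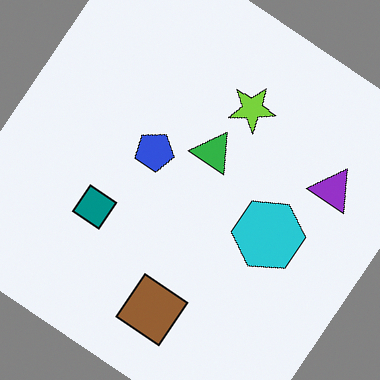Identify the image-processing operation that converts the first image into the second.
The transformation is: rotated clockwise by a large amount — several tens of degrees.

Every shape is tilted by the same angle and the image corners show triangular fill wedges — a whole-image rotation by a non-right angle.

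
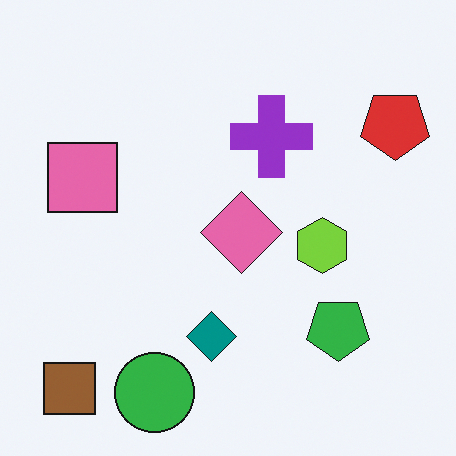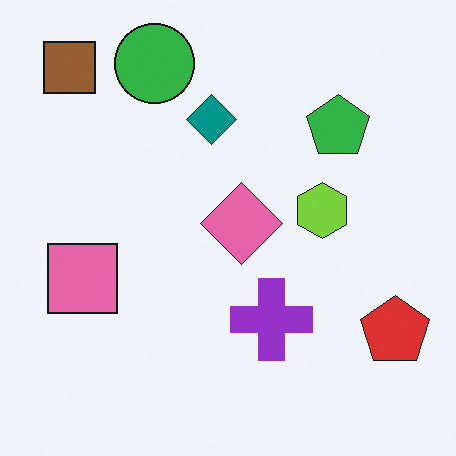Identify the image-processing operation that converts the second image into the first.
It was flipped vertically (top ↔ bottom).

The green circle is in the top of the second image and the bottom of the first — shapes on opposite sides of the horizontal midline have swapped in a mirror flip.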